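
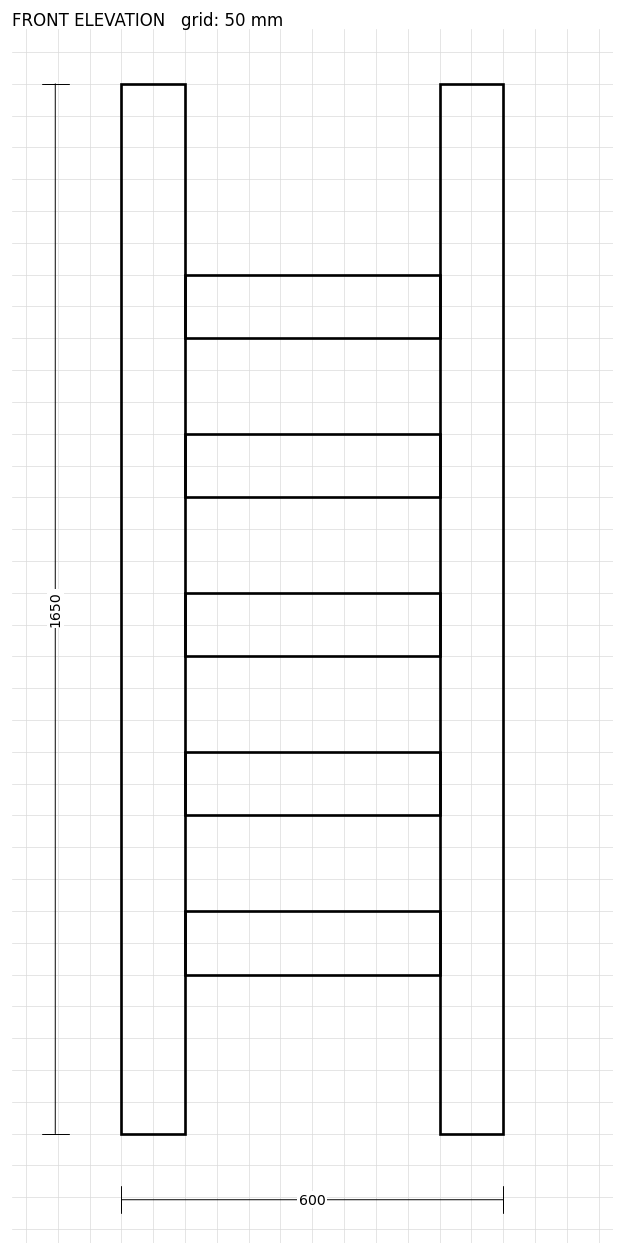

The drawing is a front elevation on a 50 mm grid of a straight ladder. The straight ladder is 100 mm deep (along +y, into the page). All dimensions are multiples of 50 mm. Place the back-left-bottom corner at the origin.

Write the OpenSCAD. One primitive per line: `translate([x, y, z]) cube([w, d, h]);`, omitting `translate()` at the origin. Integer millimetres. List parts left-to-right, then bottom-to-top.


cube([100, 100, 1650]);
translate([100, 0, 250]) cube([400, 100, 100]);
translate([100, 0, 500]) cube([400, 100, 100]);
translate([100, 0, 750]) cube([400, 100, 100]);
translate([100, 0, 1000]) cube([400, 100, 100]);
translate([100, 0, 1250]) cube([400, 100, 100]);
translate([500, 0, 0]) cube([100, 100, 1650]);


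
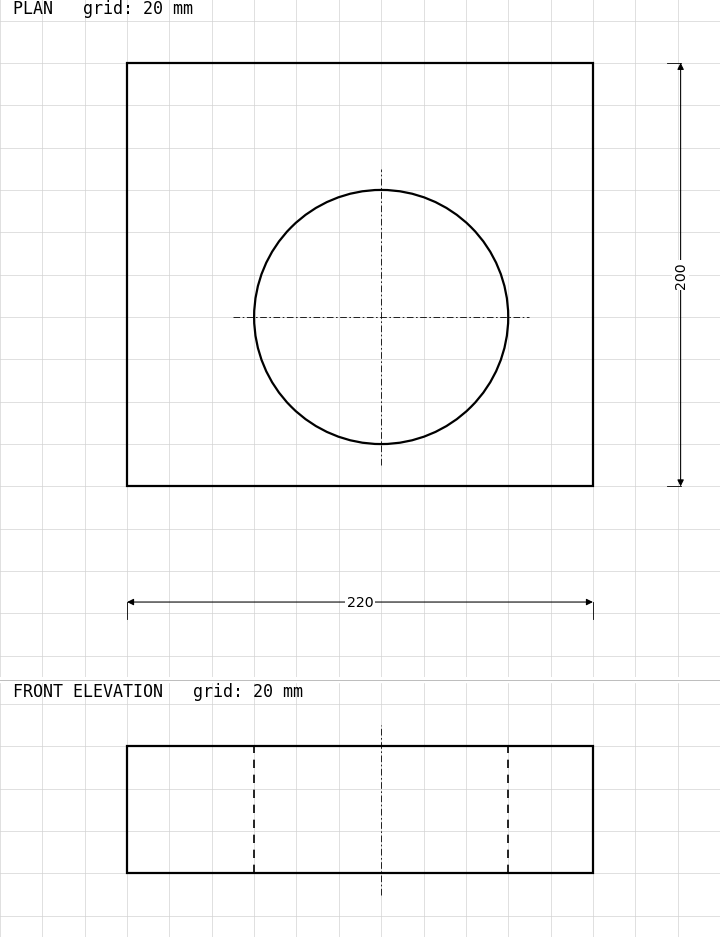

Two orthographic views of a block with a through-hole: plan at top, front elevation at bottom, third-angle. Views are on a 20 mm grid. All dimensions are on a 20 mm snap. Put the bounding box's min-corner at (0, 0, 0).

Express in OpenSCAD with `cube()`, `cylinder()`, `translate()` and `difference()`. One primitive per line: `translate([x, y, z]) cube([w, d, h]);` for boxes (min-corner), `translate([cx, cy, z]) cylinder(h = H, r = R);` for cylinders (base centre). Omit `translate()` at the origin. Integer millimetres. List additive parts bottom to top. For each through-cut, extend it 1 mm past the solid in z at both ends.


difference() {
  cube([220, 200, 60]);
  translate([120, 80, -1]) cylinder(h = 62, r = 60);
}


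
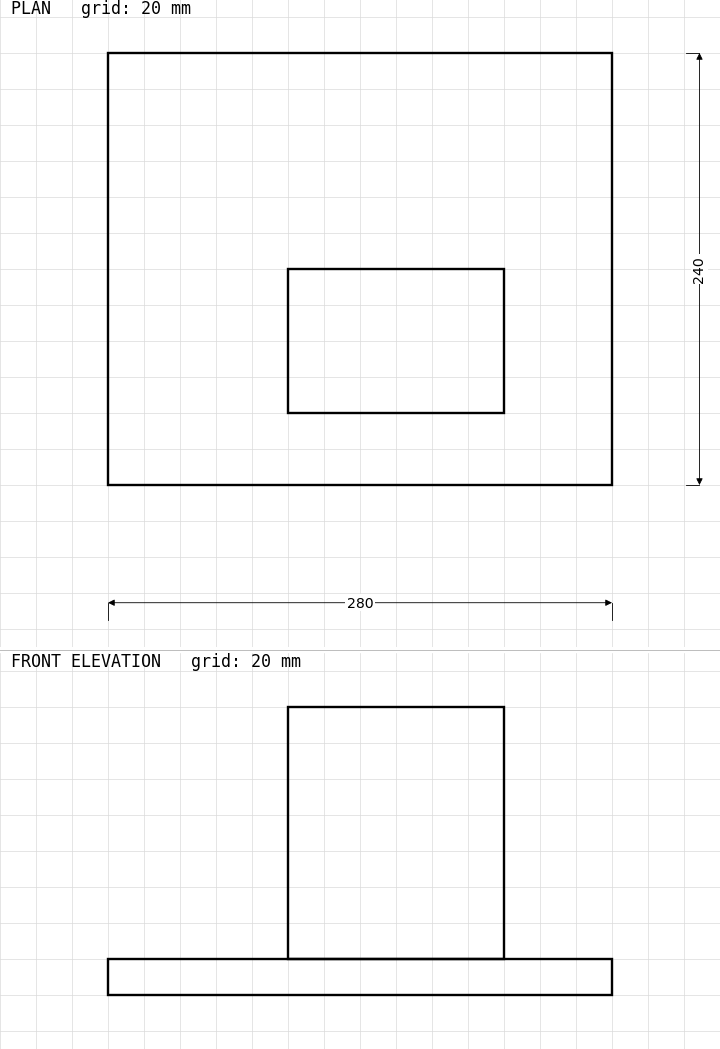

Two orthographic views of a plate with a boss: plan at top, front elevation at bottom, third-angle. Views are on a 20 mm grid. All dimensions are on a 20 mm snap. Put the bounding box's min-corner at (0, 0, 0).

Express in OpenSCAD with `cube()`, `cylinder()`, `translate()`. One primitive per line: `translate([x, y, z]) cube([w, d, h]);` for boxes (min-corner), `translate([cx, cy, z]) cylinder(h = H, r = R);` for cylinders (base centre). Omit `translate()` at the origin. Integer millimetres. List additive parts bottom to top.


cube([280, 240, 20]);
translate([100, 40, 20]) cube([120, 80, 140]);


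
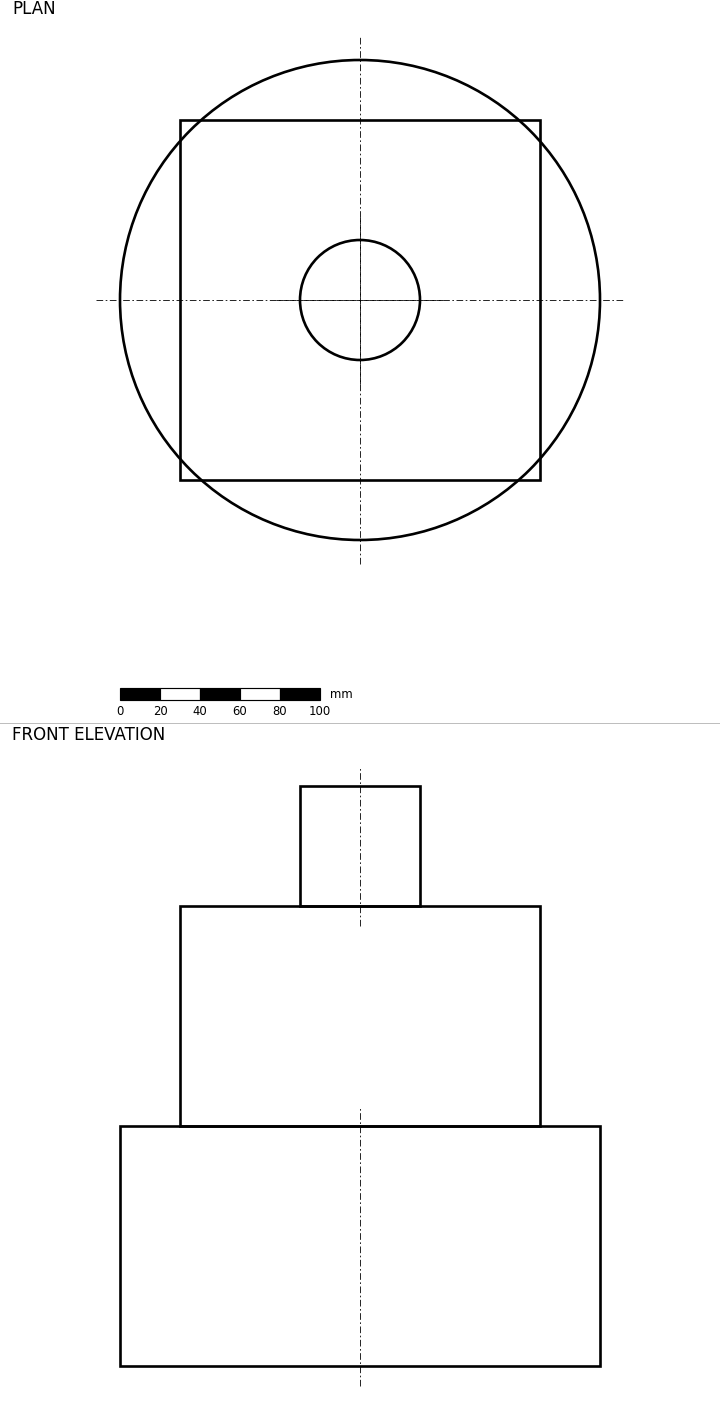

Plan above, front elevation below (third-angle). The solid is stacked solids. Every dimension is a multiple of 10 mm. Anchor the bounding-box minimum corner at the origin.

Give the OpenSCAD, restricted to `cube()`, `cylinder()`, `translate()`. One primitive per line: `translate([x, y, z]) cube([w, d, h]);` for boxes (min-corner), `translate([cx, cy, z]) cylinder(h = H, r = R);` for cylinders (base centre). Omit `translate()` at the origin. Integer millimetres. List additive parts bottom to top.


translate([120, 120, 0]) cylinder(h = 120, r = 120);
translate([30, 30, 120]) cube([180, 180, 110]);
translate([120, 120, 230]) cylinder(h = 60, r = 30);


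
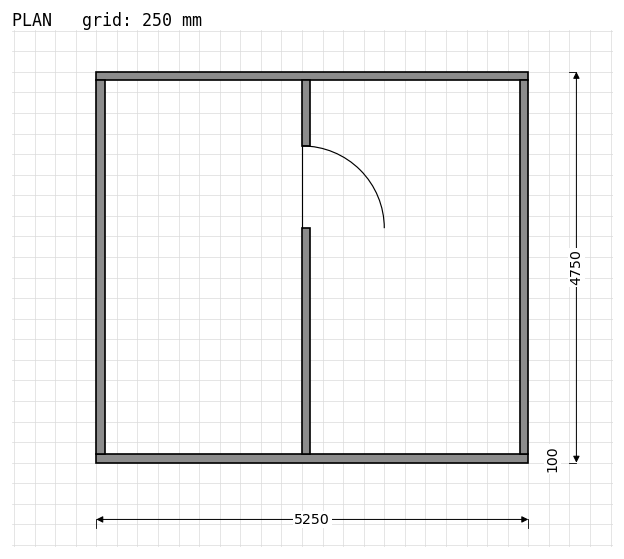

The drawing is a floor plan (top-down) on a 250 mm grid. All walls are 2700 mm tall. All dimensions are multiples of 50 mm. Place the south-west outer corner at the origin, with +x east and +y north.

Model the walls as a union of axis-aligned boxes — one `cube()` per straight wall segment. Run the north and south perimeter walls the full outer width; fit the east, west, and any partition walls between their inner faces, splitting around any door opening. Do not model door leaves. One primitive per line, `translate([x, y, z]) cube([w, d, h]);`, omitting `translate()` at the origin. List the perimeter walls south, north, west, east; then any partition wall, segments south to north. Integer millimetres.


cube([5250, 100, 2700]);
translate([0, 4650, 0]) cube([5250, 100, 2700]);
translate([0, 100, 0]) cube([100, 4550, 2700]);
translate([5150, 100, 0]) cube([100, 4550, 2700]);
translate([2500, 100, 0]) cube([100, 2750, 2700]);
translate([2500, 3850, 0]) cube([100, 800, 2700]);


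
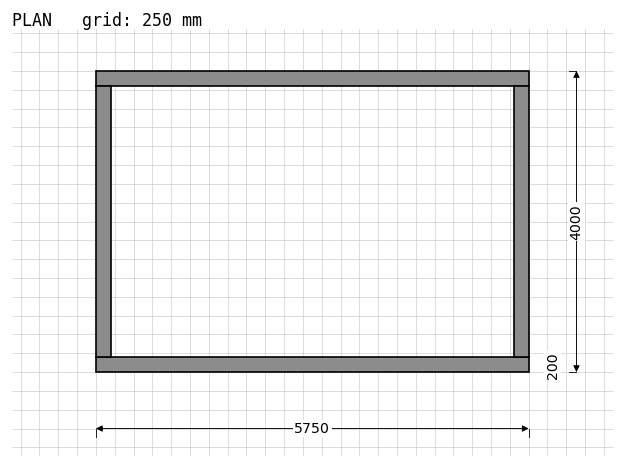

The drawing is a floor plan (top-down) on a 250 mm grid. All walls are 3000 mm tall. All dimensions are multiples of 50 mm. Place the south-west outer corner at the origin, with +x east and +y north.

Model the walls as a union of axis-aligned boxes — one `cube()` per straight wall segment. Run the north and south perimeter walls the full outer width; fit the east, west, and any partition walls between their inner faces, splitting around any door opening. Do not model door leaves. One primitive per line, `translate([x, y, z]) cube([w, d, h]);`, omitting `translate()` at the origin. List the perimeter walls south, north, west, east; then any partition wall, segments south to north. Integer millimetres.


cube([5750, 200, 3000]);
translate([0, 3800, 0]) cube([5750, 200, 3000]);
translate([0, 200, 0]) cube([200, 3600, 3000]);
translate([5550, 200, 0]) cube([200, 3600, 3000]);


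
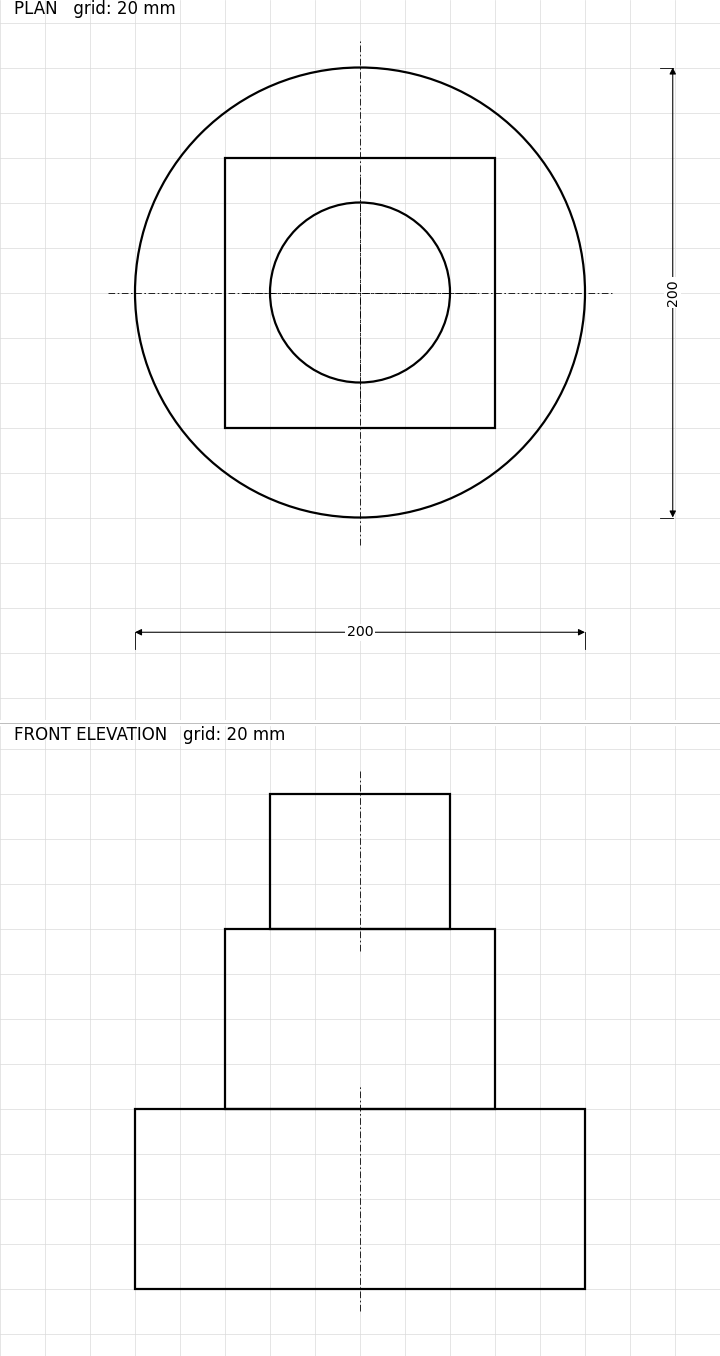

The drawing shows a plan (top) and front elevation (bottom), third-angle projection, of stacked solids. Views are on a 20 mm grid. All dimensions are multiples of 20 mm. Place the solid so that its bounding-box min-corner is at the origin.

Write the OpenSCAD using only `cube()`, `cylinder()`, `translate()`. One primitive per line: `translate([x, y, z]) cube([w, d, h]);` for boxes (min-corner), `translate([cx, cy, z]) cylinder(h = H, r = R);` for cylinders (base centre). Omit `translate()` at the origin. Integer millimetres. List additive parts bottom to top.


translate([100, 100, 0]) cylinder(h = 80, r = 100);
translate([40, 40, 80]) cube([120, 120, 80]);
translate([100, 100, 160]) cylinder(h = 60, r = 40);


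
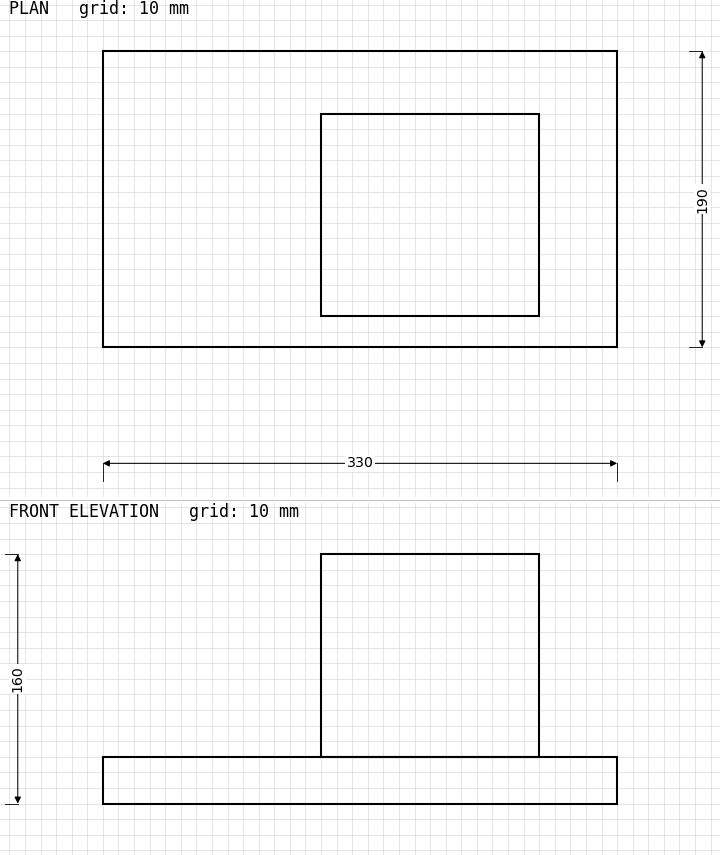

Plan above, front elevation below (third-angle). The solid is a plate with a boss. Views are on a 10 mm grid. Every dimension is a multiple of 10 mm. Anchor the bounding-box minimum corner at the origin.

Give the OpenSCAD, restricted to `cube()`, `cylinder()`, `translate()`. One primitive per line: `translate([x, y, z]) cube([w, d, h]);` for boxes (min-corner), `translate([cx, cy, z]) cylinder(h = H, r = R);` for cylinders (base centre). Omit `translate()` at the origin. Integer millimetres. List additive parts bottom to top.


cube([330, 190, 30]);
translate([140, 20, 30]) cube([140, 130, 130]);


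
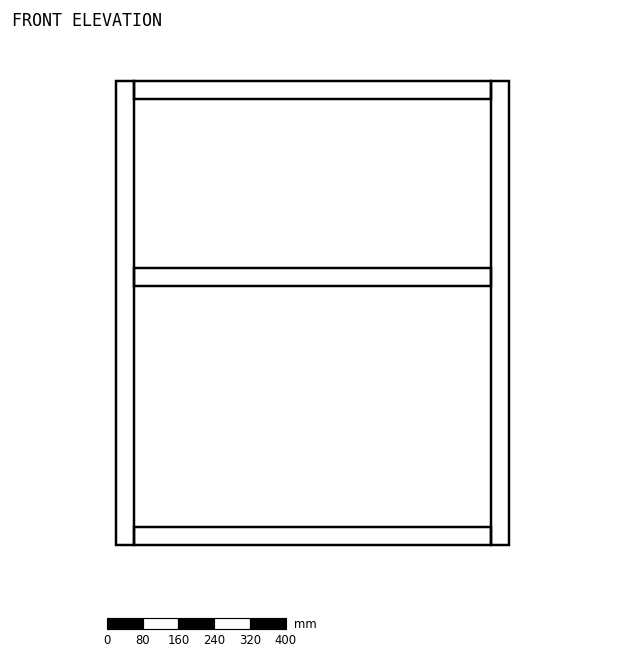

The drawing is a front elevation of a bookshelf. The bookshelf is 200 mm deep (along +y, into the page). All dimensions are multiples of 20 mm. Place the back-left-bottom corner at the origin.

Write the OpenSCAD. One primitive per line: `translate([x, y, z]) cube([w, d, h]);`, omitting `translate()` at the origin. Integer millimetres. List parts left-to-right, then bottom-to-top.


cube([40, 200, 1040]);
translate([40, 0, 0]) cube([800, 200, 40]);
translate([40, 0, 580]) cube([800, 200, 40]);
translate([40, 0, 1000]) cube([800, 200, 40]);
translate([840, 0, 0]) cube([40, 200, 1040]);


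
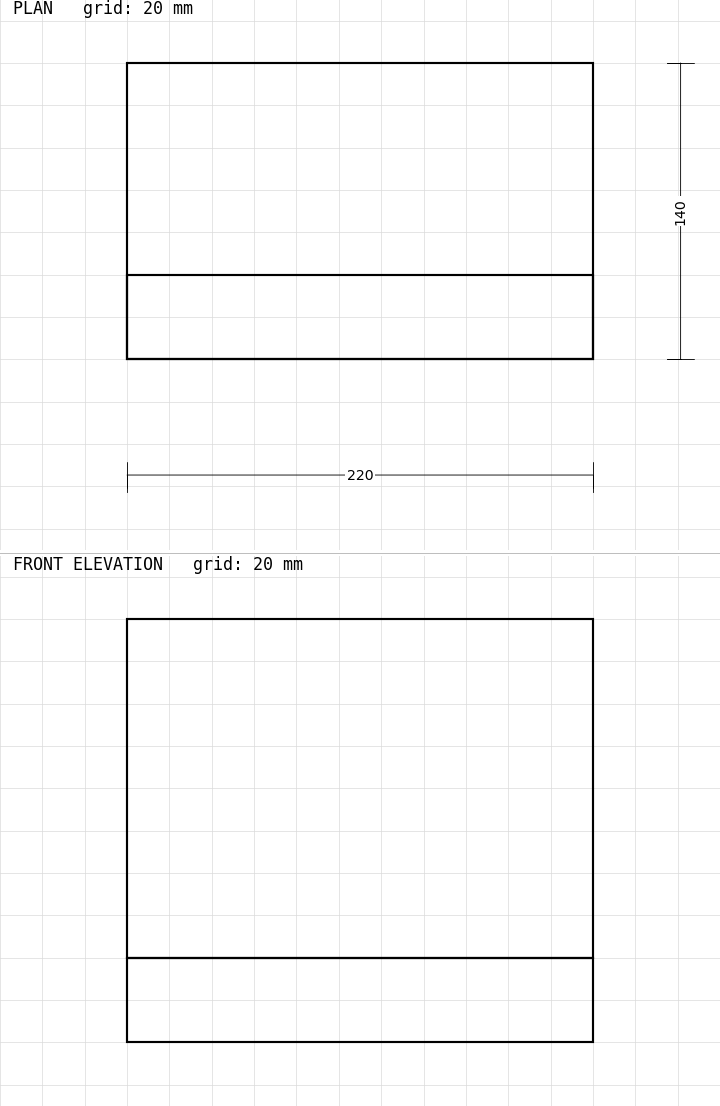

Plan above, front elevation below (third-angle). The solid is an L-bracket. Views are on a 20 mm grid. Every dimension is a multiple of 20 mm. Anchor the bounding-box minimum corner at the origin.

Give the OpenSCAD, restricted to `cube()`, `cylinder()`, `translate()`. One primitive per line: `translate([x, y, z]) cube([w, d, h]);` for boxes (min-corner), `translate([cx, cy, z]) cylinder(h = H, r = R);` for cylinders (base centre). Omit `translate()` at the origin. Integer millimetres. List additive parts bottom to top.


cube([220, 140, 40]);
translate([0, 0, 40]) cube([220, 40, 160]);


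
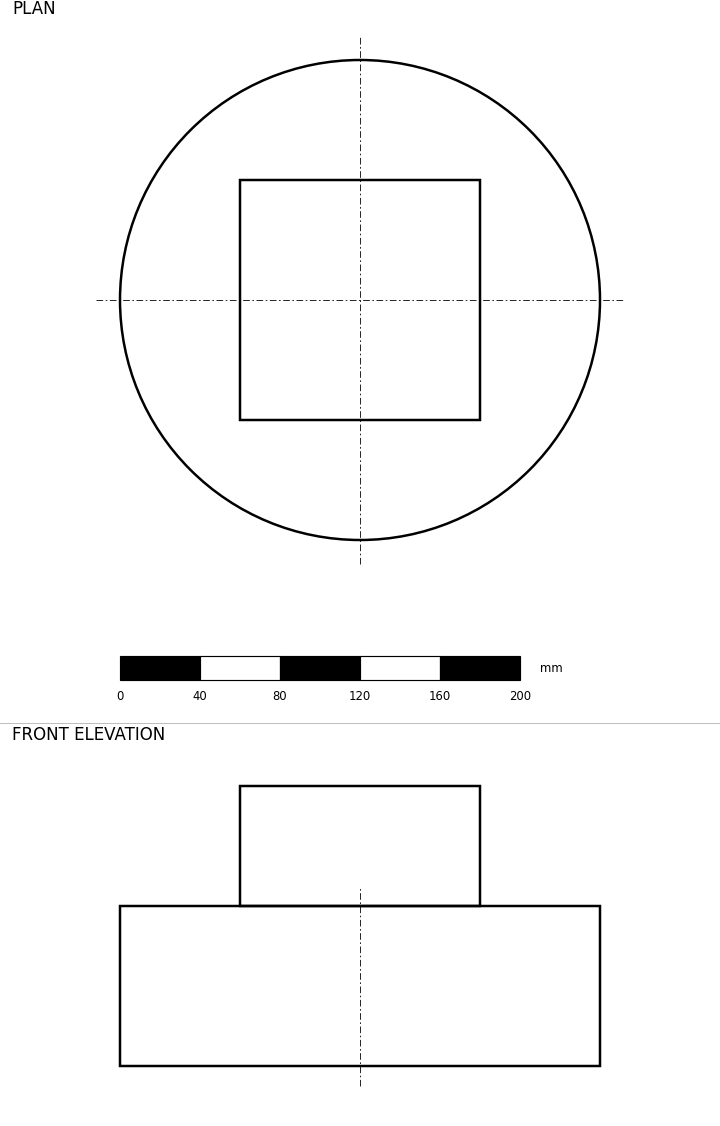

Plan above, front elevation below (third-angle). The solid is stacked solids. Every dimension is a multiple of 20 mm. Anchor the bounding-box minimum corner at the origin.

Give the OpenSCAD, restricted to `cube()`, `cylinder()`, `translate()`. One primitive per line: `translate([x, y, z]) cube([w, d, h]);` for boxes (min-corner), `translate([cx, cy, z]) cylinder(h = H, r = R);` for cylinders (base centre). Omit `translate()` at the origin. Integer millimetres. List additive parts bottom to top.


translate([120, 120, 0]) cylinder(h = 80, r = 120);
translate([60, 60, 80]) cube([120, 120, 60]);


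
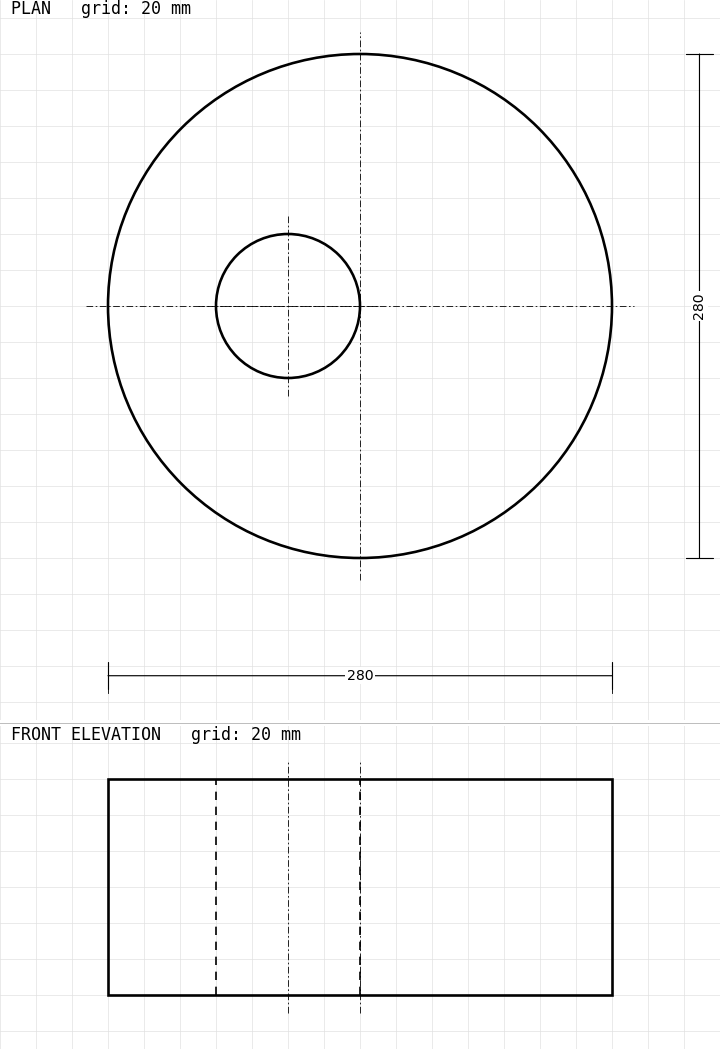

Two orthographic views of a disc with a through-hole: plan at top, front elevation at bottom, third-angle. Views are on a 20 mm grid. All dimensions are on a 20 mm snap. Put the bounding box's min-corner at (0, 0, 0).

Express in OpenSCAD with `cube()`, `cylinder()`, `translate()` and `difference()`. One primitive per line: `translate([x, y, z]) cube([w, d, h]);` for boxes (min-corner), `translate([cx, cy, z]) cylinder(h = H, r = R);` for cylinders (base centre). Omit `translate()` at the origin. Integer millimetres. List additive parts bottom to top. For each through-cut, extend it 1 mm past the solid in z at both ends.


difference() {
  translate([140, 140, 0]) cylinder(h = 120, r = 140);
  translate([100, 140, -1]) cylinder(h = 122, r = 40);
}


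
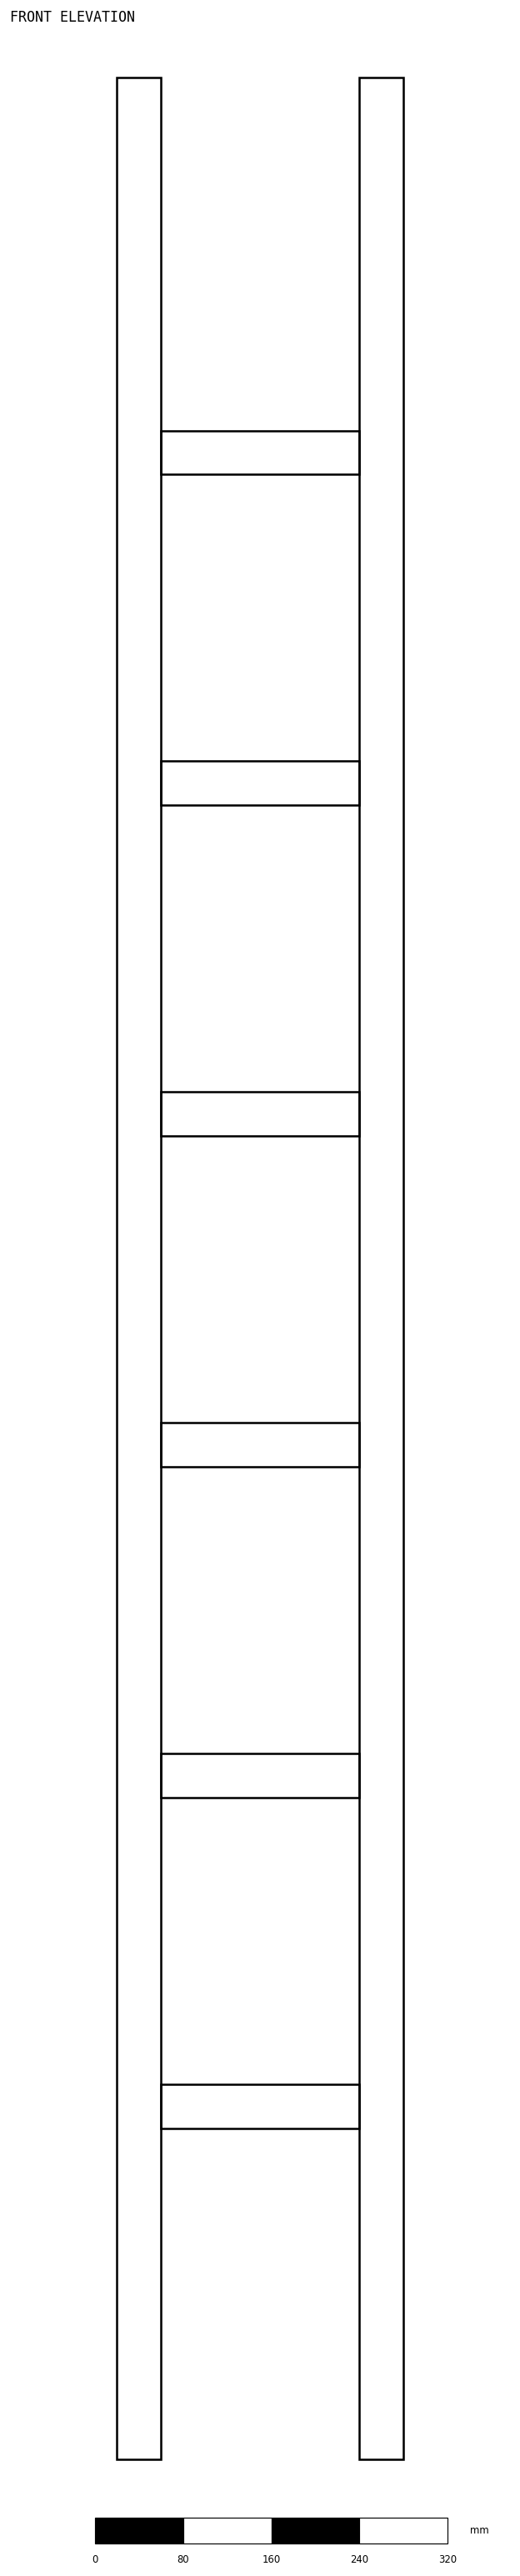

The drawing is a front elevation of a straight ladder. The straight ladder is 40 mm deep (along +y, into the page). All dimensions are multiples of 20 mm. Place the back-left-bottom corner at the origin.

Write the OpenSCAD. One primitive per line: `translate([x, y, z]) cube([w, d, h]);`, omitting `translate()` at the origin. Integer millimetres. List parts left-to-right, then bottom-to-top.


cube([40, 40, 2160]);
translate([40, 0, 300]) cube([180, 40, 40]);
translate([40, 0, 600]) cube([180, 40, 40]);
translate([40, 0, 900]) cube([180, 40, 40]);
translate([40, 0, 1200]) cube([180, 40, 40]);
translate([40, 0, 1500]) cube([180, 40, 40]);
translate([40, 0, 1800]) cube([180, 40, 40]);
translate([220, 0, 0]) cube([40, 40, 2160]);


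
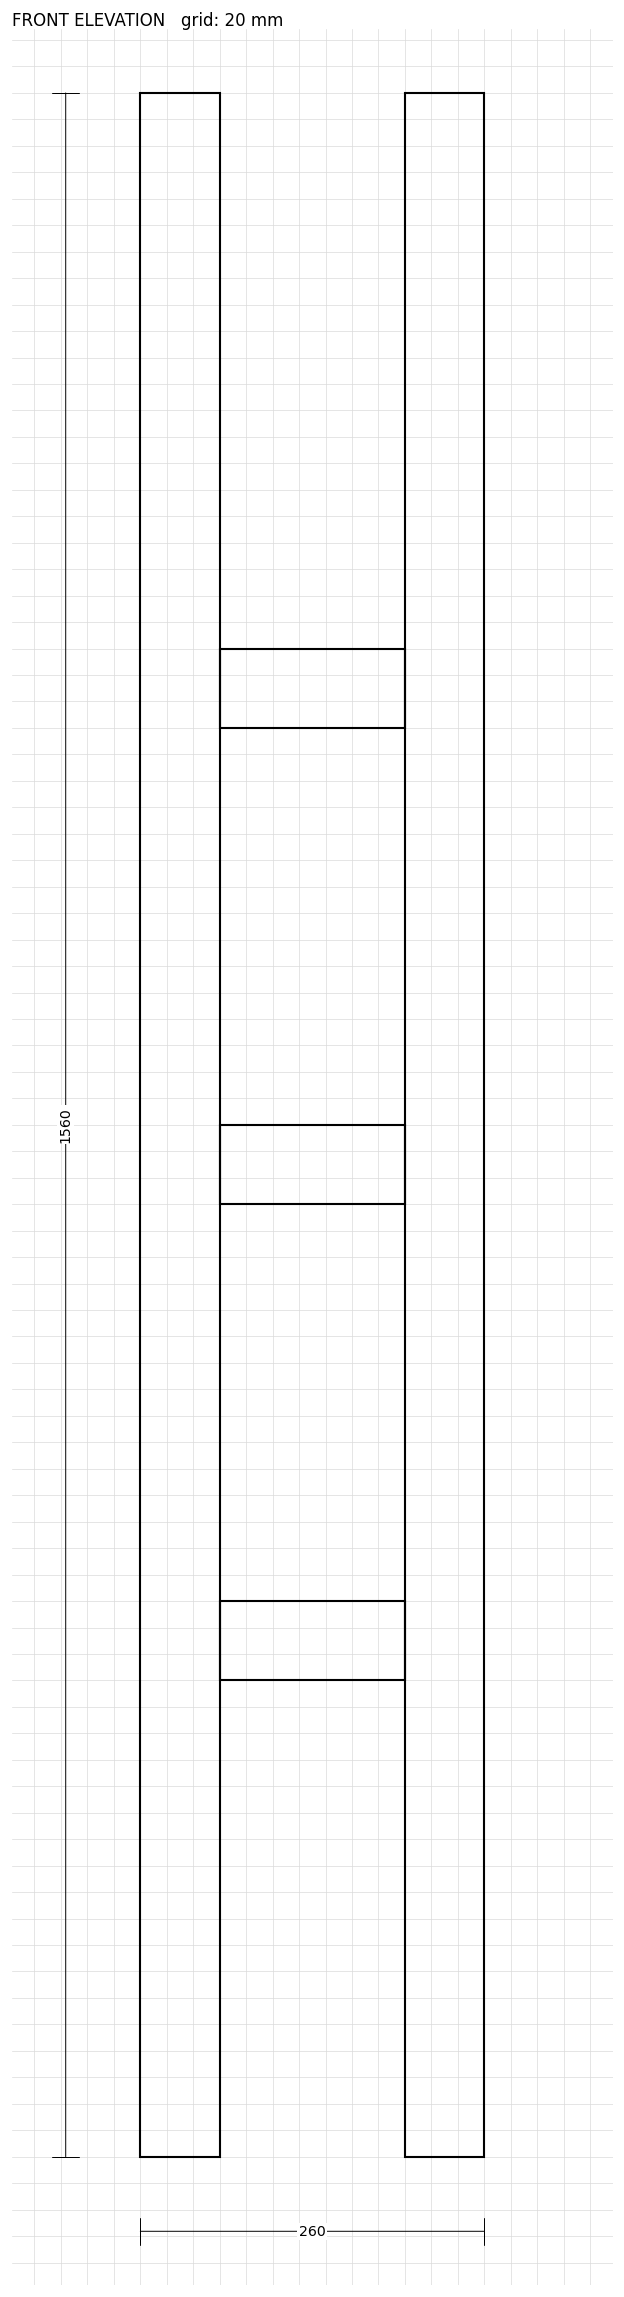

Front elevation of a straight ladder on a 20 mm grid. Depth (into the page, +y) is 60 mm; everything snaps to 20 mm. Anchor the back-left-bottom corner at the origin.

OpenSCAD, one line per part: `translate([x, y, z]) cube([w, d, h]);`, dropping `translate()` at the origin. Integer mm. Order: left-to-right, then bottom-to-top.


cube([60, 60, 1560]);
translate([60, 0, 360]) cube([140, 60, 60]);
translate([60, 0, 720]) cube([140, 60, 60]);
translate([60, 0, 1080]) cube([140, 60, 60]);
translate([200, 0, 0]) cube([60, 60, 1560]);


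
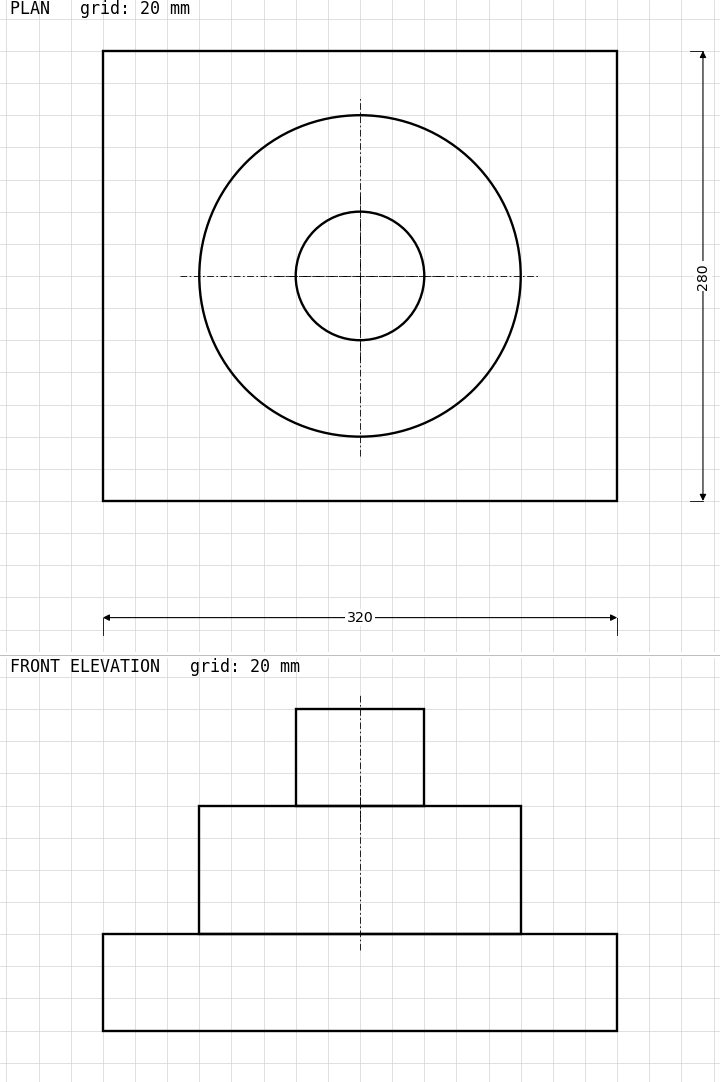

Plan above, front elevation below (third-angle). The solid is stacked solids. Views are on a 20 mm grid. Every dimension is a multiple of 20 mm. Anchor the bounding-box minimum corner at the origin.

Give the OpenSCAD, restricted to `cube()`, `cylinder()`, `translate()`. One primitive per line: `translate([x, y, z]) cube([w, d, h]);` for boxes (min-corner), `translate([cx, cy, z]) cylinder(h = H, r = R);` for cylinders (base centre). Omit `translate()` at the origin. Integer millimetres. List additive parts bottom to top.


cube([320, 280, 60]);
translate([160, 140, 60]) cylinder(h = 80, r = 100);
translate([160, 140, 140]) cylinder(h = 60, r = 40);


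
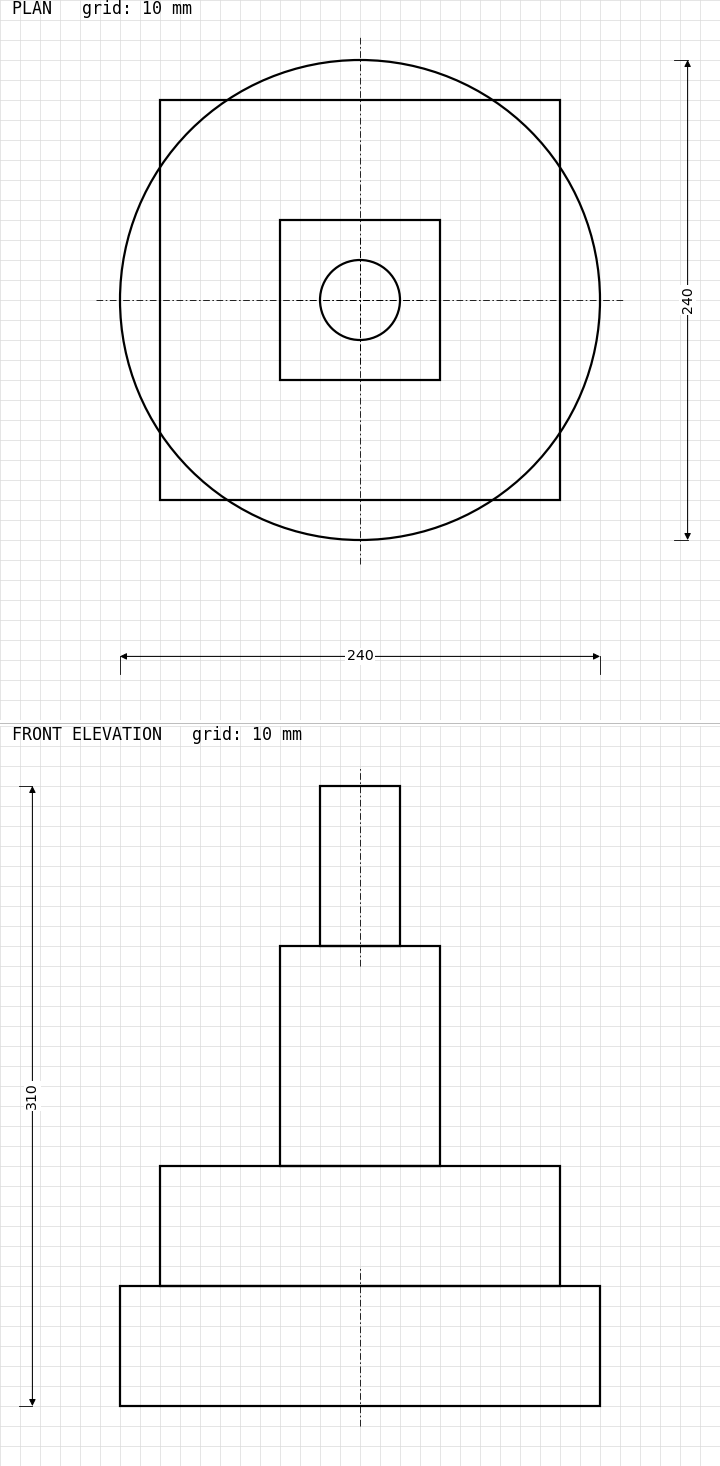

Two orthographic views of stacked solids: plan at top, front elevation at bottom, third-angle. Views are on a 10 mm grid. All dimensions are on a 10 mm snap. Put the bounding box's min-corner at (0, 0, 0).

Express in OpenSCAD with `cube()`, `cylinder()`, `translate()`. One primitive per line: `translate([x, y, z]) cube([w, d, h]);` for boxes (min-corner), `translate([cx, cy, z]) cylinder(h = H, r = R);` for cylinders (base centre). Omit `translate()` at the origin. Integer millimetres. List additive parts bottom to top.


translate([120, 120, 0]) cylinder(h = 60, r = 120);
translate([20, 20, 60]) cube([200, 200, 60]);
translate([80, 80, 120]) cube([80, 80, 110]);
translate([120, 120, 230]) cylinder(h = 80, r = 20);


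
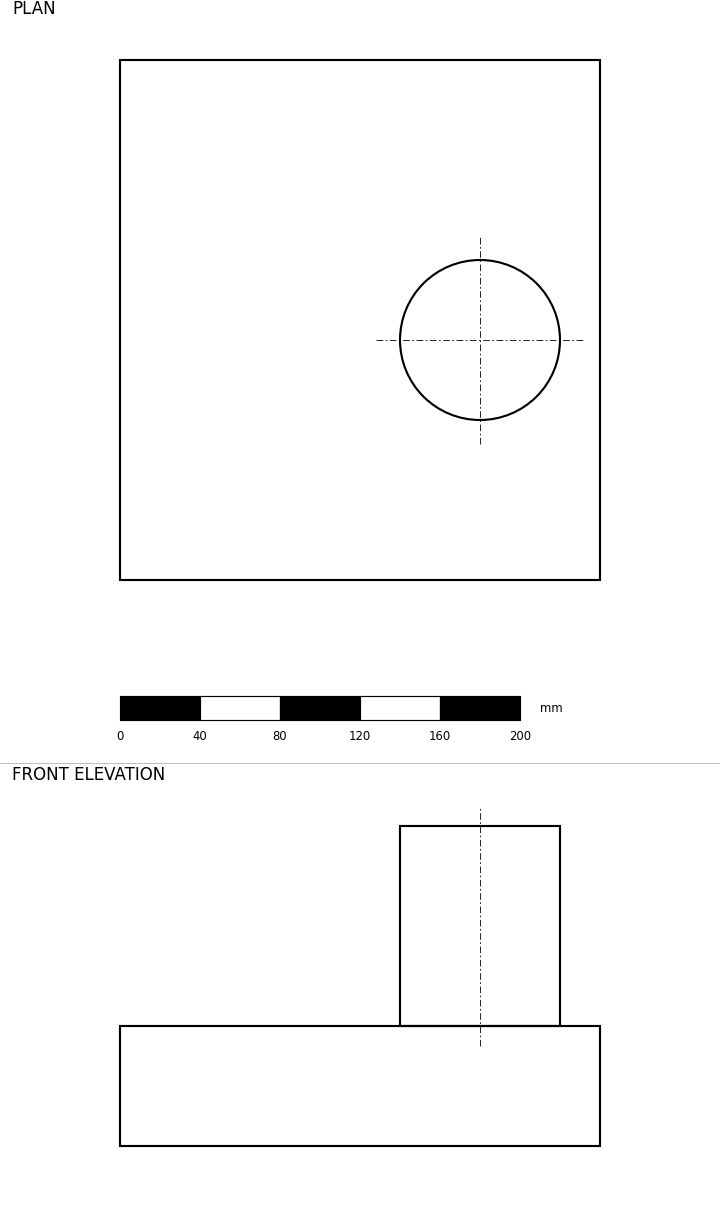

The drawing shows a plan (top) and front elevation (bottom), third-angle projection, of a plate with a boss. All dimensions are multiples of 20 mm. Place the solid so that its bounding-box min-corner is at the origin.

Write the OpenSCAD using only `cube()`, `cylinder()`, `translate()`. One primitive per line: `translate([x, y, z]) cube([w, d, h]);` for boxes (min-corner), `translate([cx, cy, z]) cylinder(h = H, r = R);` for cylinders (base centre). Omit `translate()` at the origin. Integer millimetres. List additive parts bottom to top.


cube([240, 260, 60]);
translate([180, 120, 60]) cylinder(h = 100, r = 40);


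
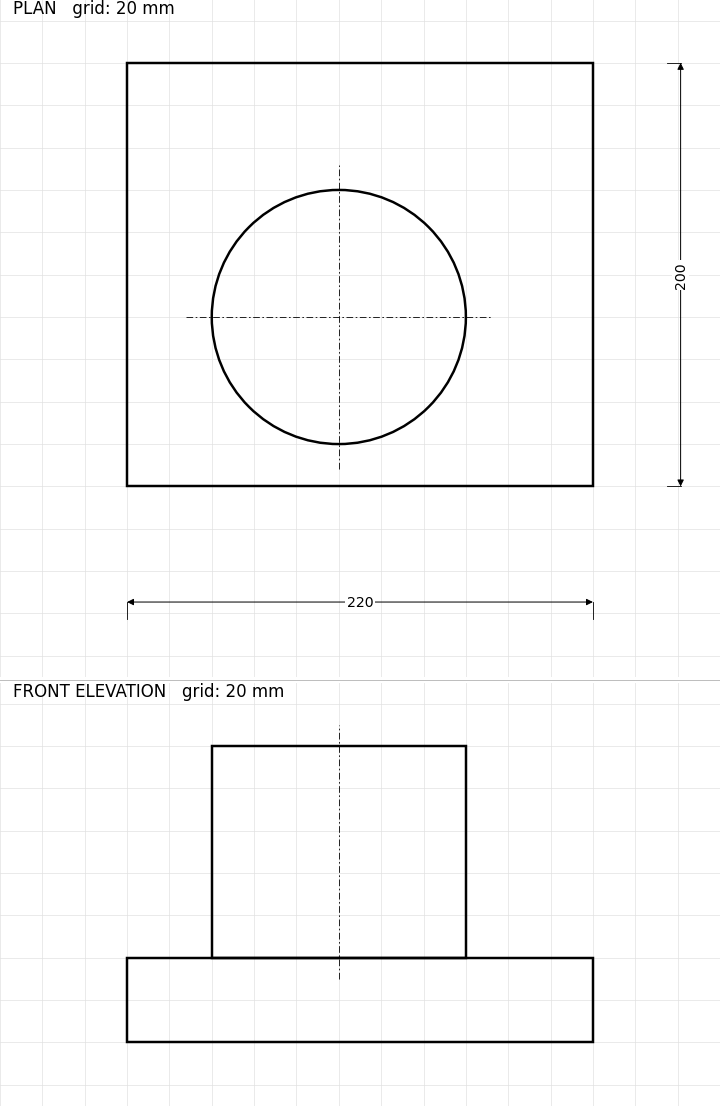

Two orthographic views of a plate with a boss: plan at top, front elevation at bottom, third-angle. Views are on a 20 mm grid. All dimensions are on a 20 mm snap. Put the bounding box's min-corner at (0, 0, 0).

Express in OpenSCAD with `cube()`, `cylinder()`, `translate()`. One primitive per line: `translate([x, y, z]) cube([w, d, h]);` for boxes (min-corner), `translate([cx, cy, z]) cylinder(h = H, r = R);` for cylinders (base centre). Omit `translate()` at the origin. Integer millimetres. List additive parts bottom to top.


cube([220, 200, 40]);
translate([100, 80, 40]) cylinder(h = 100, r = 60);


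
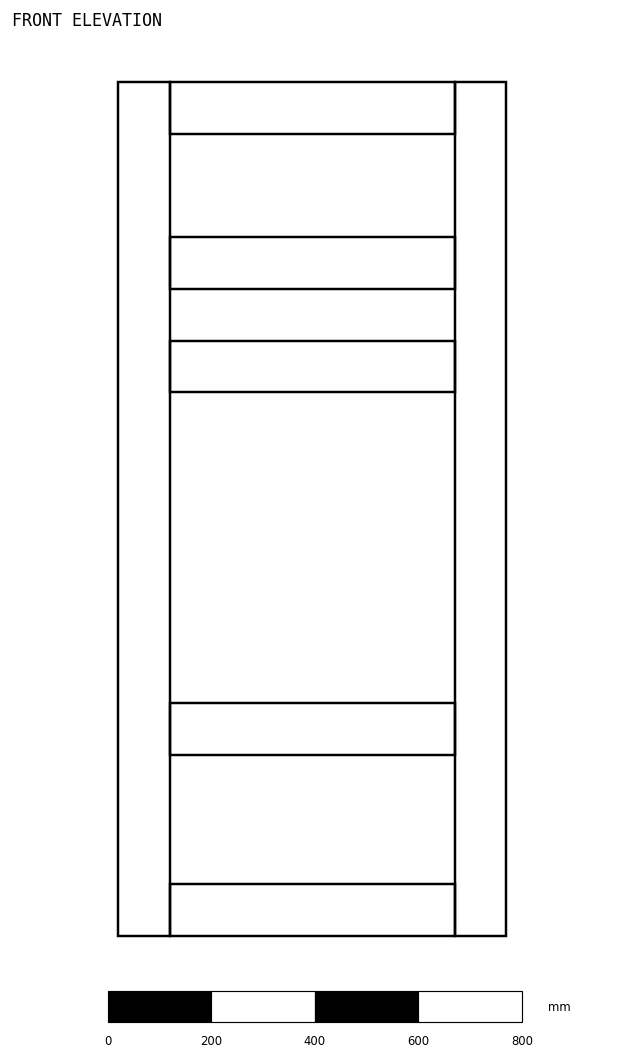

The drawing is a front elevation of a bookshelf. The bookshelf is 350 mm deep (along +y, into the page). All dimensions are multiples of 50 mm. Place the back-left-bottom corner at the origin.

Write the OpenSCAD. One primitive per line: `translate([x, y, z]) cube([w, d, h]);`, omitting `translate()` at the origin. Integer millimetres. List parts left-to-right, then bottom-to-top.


cube([100, 350, 1650]);
translate([100, 0, 0]) cube([550, 350, 100]);
translate([100, 0, 350]) cube([550, 350, 100]);
translate([100, 0, 1050]) cube([550, 350, 100]);
translate([100, 0, 1250]) cube([550, 350, 100]);
translate([100, 0, 1550]) cube([550, 350, 100]);
translate([650, 0, 0]) cube([100, 350, 1650]);


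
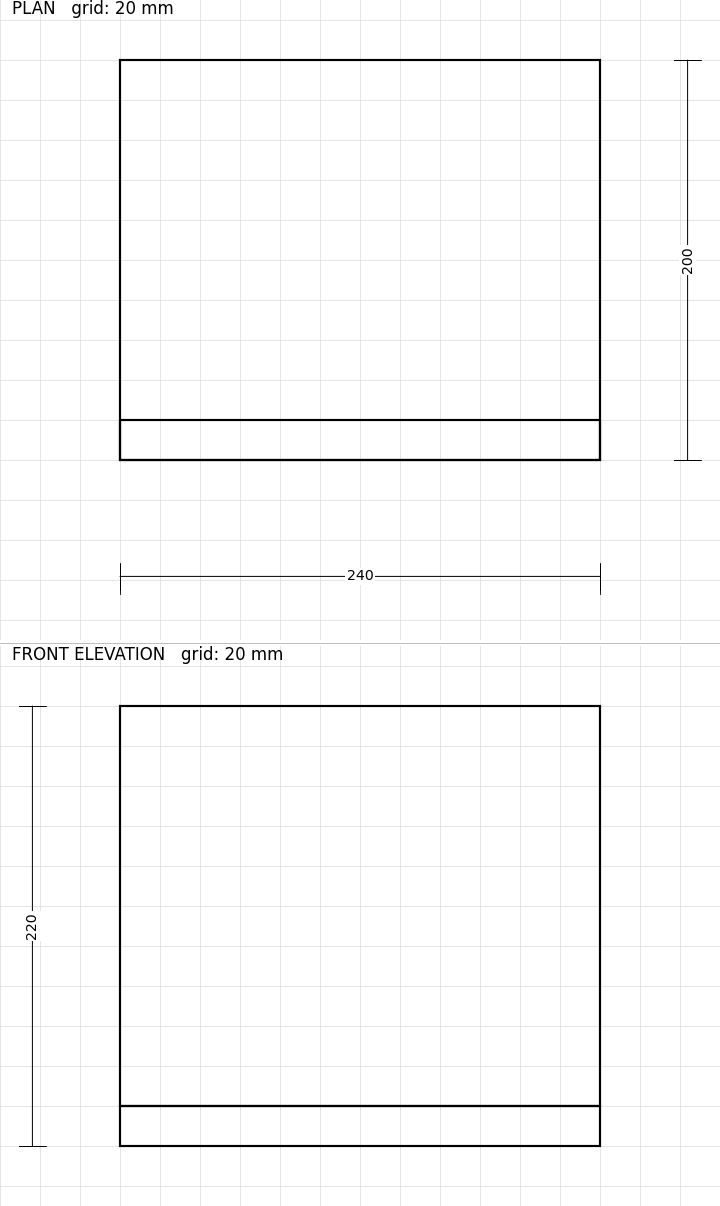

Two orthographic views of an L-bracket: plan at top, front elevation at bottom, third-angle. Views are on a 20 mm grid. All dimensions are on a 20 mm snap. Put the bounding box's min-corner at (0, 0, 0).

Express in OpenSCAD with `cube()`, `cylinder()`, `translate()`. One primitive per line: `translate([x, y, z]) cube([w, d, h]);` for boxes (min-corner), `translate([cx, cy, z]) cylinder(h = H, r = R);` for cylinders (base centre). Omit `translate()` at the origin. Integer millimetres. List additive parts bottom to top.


cube([240, 200, 20]);
translate([0, 0, 20]) cube([240, 20, 200]);


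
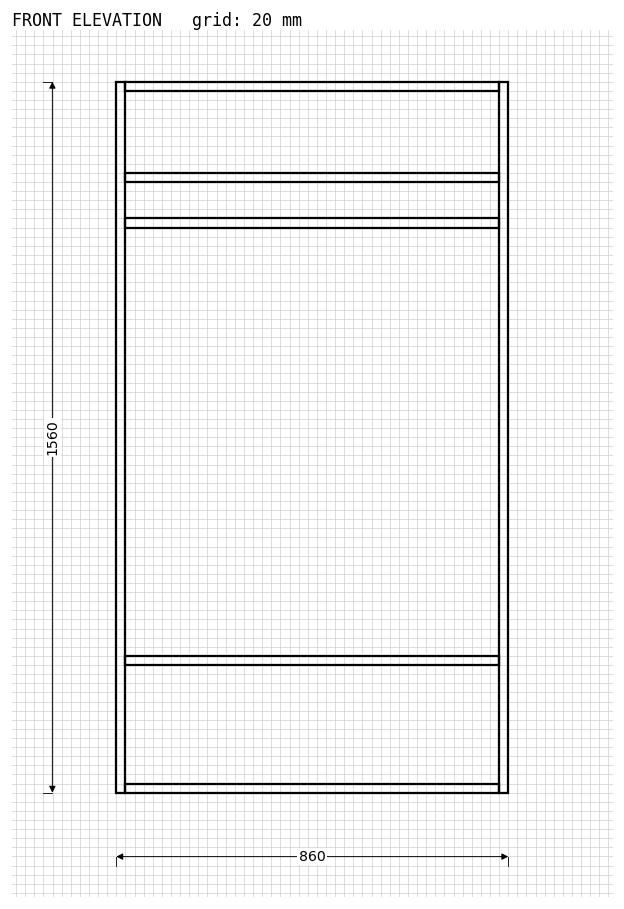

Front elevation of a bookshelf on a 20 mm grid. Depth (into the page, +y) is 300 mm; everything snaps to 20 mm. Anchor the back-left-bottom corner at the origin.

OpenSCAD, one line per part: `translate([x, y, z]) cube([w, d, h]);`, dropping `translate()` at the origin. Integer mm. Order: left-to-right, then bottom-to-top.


cube([20, 300, 1560]);
translate([20, 0, 0]) cube([820, 300, 20]);
translate([20, 0, 280]) cube([820, 300, 20]);
translate([20, 0, 1240]) cube([820, 300, 20]);
translate([20, 0, 1340]) cube([820, 300, 20]);
translate([20, 0, 1540]) cube([820, 300, 20]);
translate([840, 0, 0]) cube([20, 300, 1560]);


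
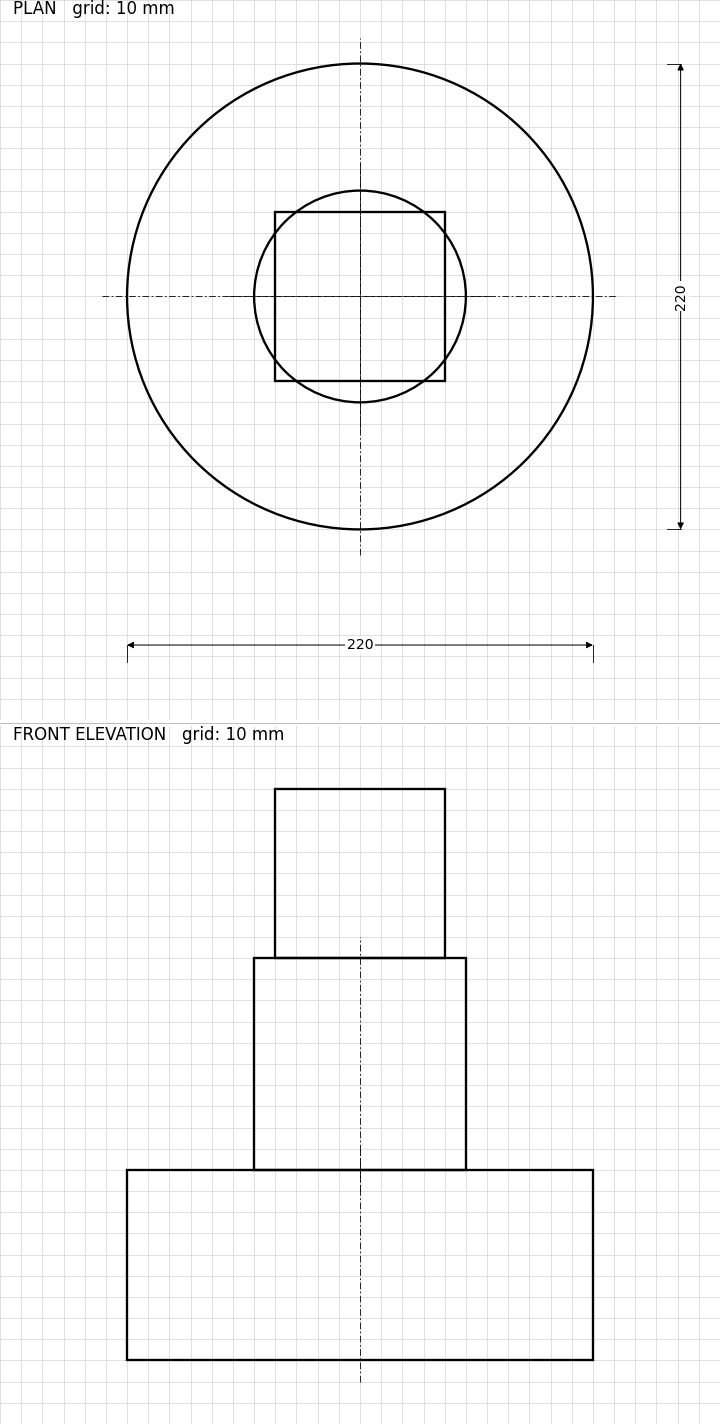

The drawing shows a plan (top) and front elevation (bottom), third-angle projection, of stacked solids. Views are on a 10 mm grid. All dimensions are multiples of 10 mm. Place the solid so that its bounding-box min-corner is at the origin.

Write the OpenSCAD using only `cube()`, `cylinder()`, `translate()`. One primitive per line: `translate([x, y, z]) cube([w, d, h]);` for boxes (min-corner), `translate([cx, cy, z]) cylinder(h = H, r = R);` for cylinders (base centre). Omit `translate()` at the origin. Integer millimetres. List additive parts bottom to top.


translate([110, 110, 0]) cylinder(h = 90, r = 110);
translate([110, 110, 90]) cylinder(h = 100, r = 50);
translate([70, 70, 190]) cube([80, 80, 80]);


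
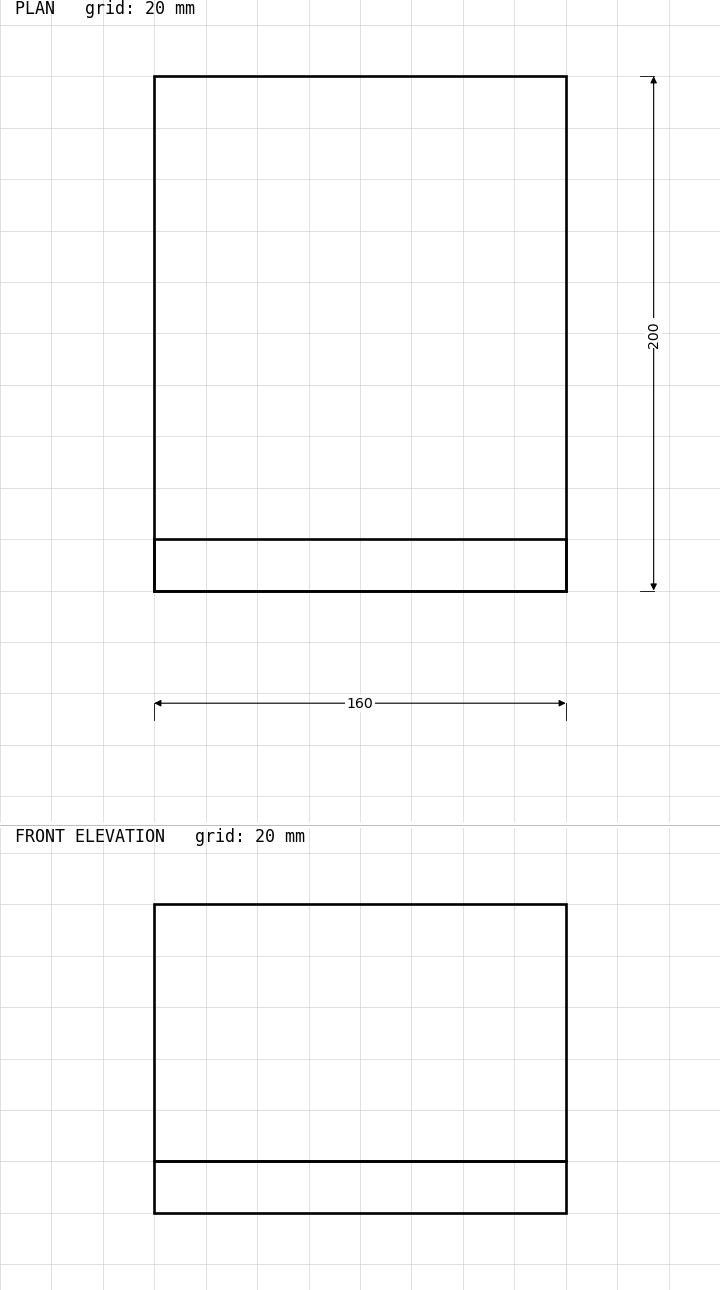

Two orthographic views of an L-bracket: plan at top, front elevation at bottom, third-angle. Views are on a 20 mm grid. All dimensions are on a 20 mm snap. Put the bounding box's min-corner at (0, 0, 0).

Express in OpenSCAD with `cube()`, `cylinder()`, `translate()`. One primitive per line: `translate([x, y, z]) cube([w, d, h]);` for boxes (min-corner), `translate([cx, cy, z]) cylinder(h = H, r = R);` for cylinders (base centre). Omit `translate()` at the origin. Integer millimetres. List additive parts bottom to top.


cube([160, 200, 20]);
translate([0, 0, 20]) cube([160, 20, 100]);


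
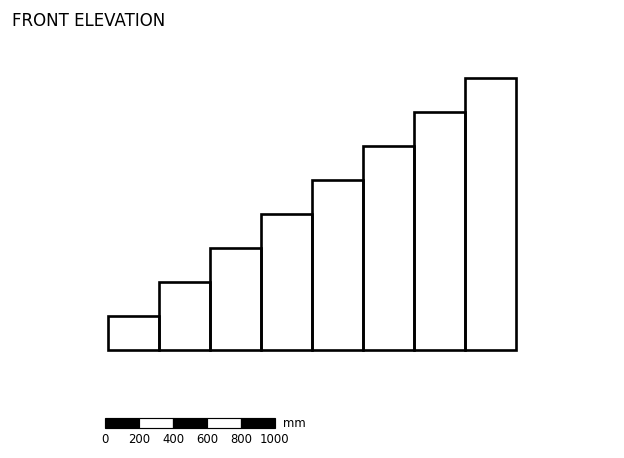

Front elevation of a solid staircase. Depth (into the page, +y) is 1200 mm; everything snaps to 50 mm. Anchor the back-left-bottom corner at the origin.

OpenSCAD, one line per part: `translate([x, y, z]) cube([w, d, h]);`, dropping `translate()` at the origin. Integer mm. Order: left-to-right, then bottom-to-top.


cube([300, 1200, 200]);
translate([300, 0, 0]) cube([300, 1200, 400]);
translate([600, 0, 0]) cube([300, 1200, 600]);
translate([900, 0, 0]) cube([300, 1200, 800]);
translate([1200, 0, 0]) cube([300, 1200, 1000]);
translate([1500, 0, 0]) cube([300, 1200, 1200]);
translate([1800, 0, 0]) cube([300, 1200, 1400]);
translate([2100, 0, 0]) cube([300, 1200, 1600]);


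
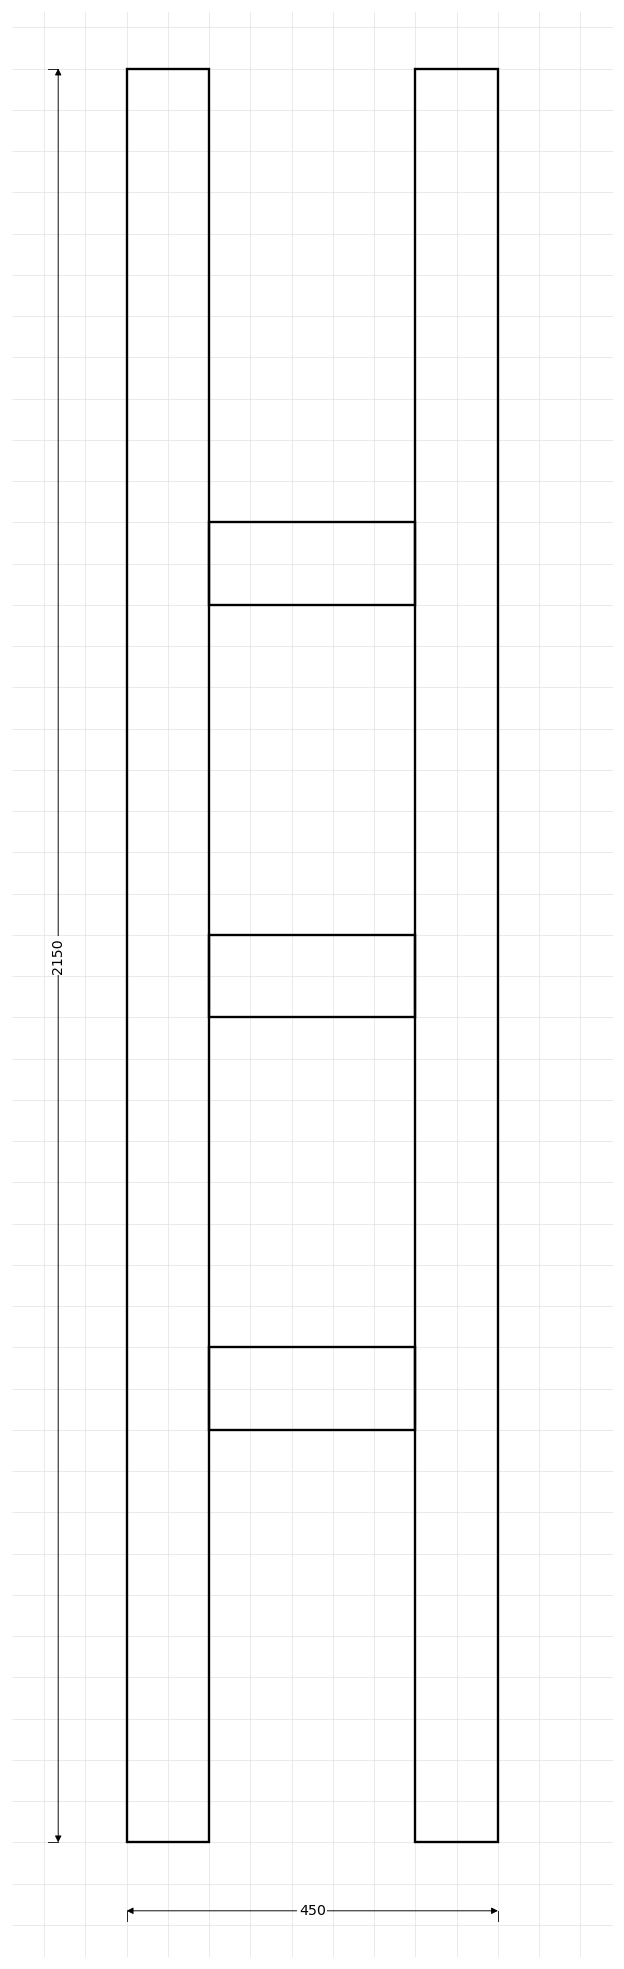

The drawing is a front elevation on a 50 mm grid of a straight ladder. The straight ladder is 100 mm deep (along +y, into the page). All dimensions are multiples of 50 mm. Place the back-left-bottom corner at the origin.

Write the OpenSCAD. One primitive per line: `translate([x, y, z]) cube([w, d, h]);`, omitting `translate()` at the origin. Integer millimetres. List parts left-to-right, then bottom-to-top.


cube([100, 100, 2150]);
translate([100, 0, 500]) cube([250, 100, 100]);
translate([100, 0, 1000]) cube([250, 100, 100]);
translate([100, 0, 1500]) cube([250, 100, 100]);
translate([350, 0, 0]) cube([100, 100, 2150]);


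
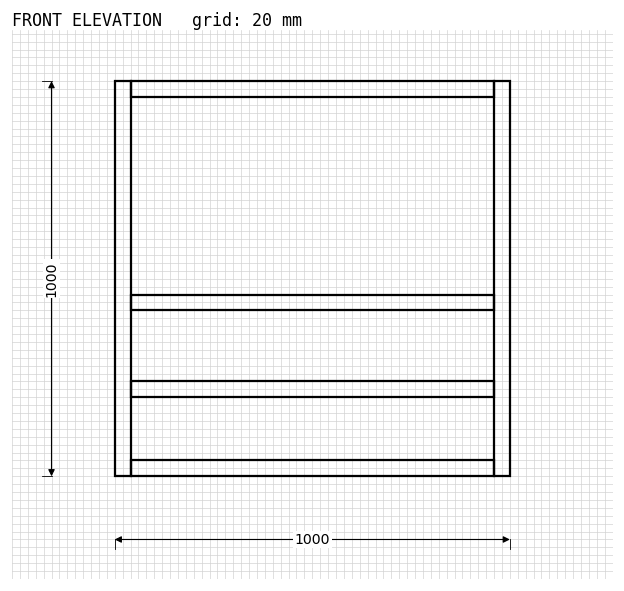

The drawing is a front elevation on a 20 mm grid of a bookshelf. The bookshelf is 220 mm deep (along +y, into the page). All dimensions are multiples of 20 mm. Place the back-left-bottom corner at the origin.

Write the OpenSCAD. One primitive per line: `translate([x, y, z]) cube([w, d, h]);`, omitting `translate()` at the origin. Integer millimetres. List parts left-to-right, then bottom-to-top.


cube([40, 220, 1000]);
translate([40, 0, 0]) cube([920, 220, 40]);
translate([40, 0, 200]) cube([920, 220, 40]);
translate([40, 0, 420]) cube([920, 220, 40]);
translate([40, 0, 960]) cube([920, 220, 40]);
translate([960, 0, 0]) cube([40, 220, 1000]);


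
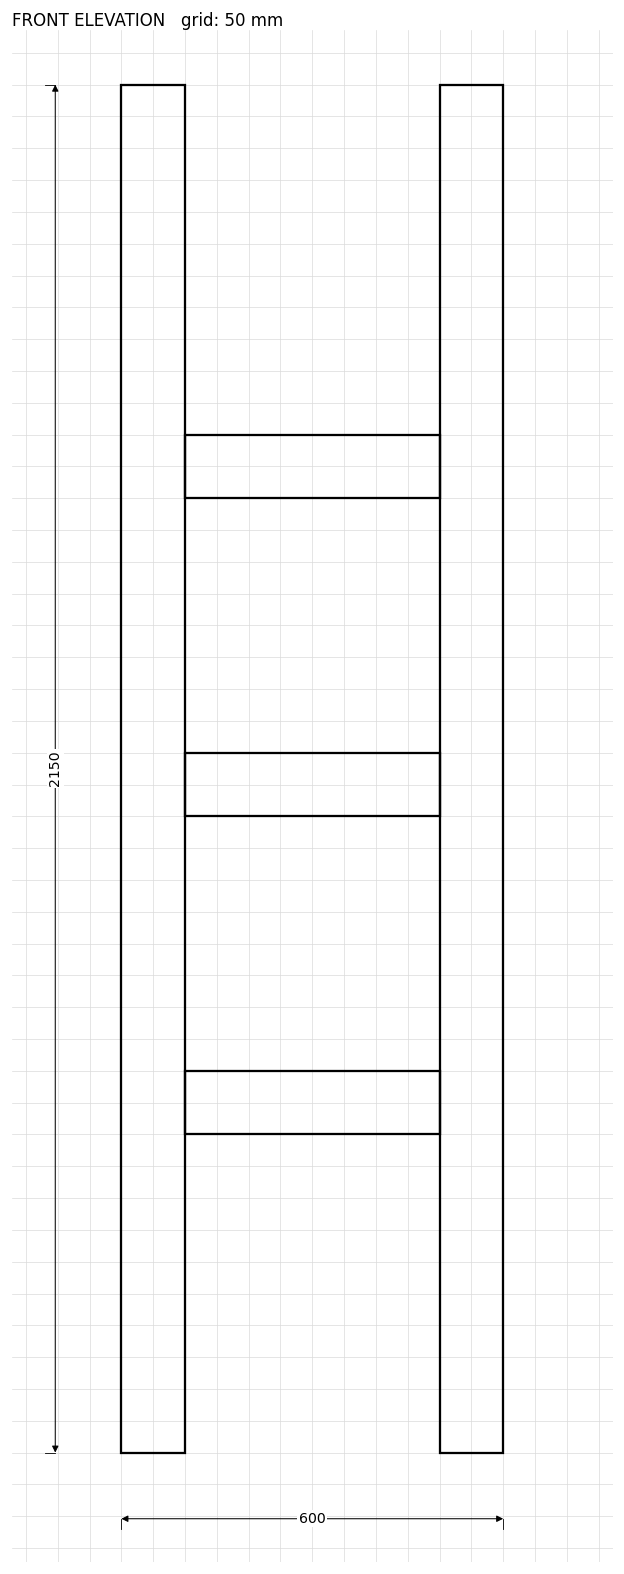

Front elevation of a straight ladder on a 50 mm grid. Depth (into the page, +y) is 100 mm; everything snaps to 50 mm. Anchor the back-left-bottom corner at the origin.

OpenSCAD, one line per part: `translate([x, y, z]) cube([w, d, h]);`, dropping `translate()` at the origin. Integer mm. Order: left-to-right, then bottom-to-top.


cube([100, 100, 2150]);
translate([100, 0, 500]) cube([400, 100, 100]);
translate([100, 0, 1000]) cube([400, 100, 100]);
translate([100, 0, 1500]) cube([400, 100, 100]);
translate([500, 0, 0]) cube([100, 100, 2150]);


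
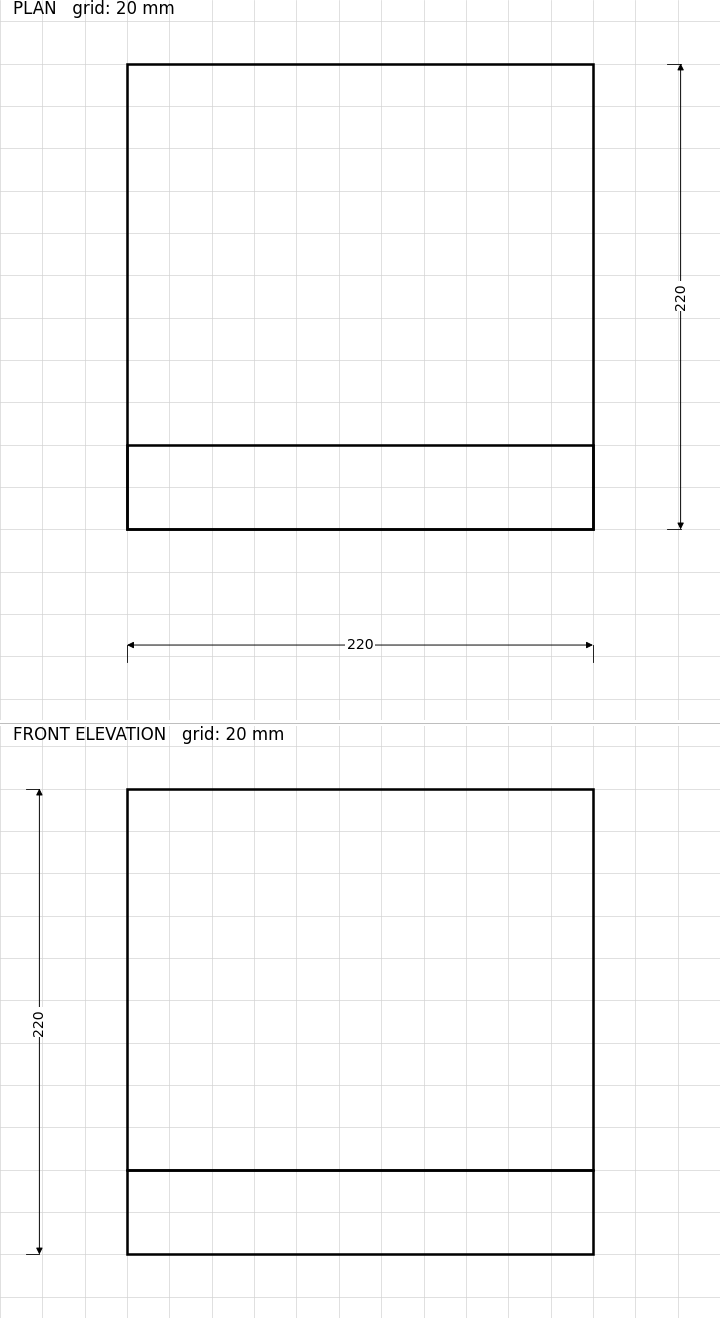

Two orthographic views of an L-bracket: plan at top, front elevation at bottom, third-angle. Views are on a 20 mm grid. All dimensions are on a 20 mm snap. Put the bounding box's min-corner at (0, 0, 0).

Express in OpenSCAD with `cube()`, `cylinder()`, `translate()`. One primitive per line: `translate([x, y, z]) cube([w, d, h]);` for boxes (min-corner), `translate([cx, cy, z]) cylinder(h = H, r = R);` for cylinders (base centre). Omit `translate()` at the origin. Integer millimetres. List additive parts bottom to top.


cube([220, 220, 40]);
translate([0, 0, 40]) cube([220, 40, 180]);


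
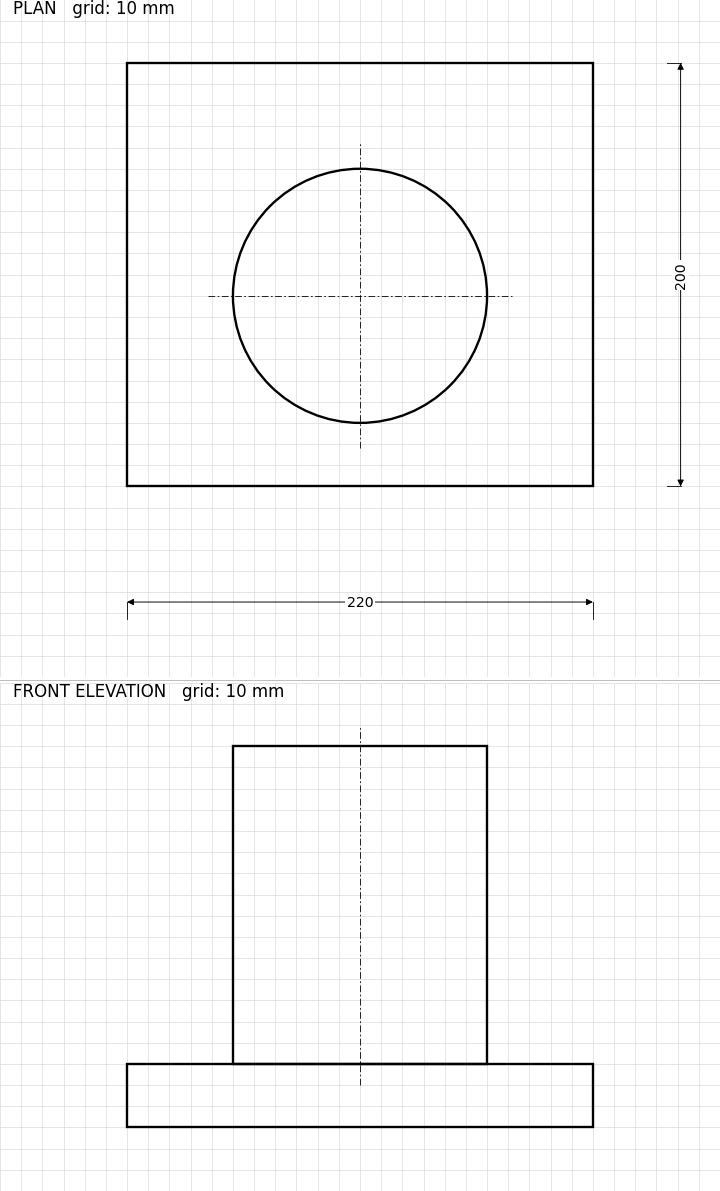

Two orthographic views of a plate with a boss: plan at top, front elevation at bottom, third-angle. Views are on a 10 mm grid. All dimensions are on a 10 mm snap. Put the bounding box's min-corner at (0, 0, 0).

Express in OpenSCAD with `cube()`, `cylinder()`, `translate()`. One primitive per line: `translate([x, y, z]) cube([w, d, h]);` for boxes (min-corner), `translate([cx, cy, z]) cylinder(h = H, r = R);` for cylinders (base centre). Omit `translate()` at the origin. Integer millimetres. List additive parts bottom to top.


cube([220, 200, 30]);
translate([110, 90, 30]) cylinder(h = 150, r = 60);


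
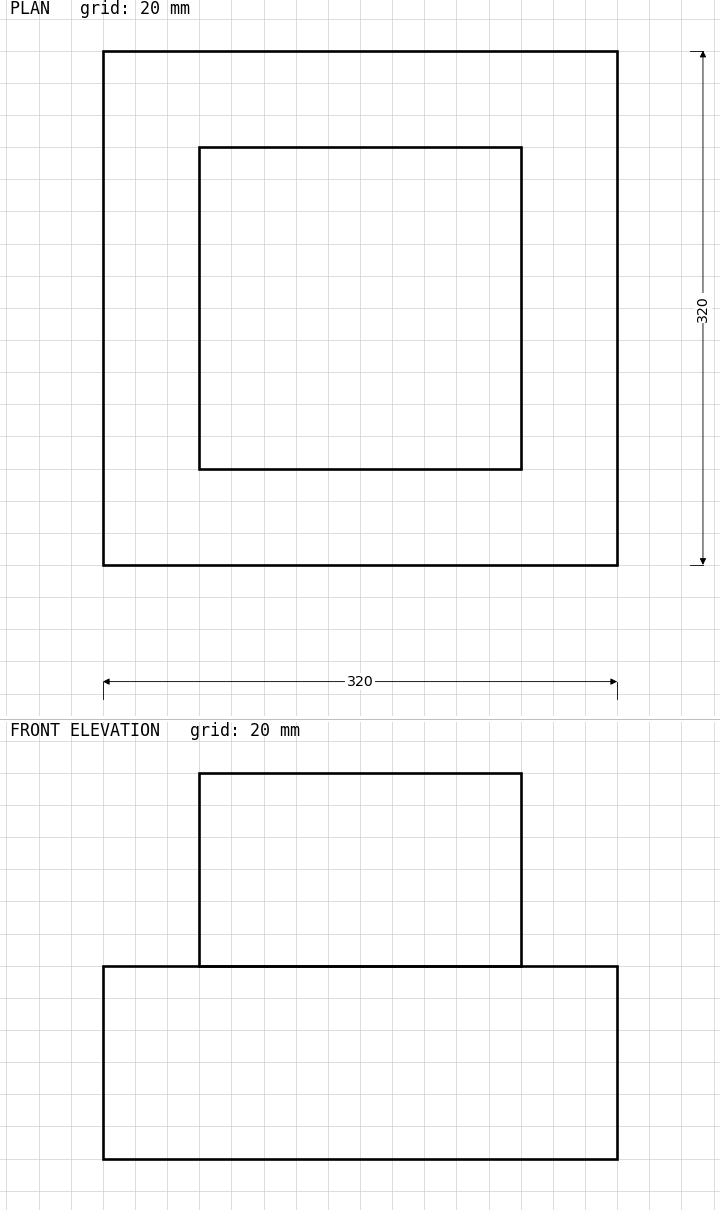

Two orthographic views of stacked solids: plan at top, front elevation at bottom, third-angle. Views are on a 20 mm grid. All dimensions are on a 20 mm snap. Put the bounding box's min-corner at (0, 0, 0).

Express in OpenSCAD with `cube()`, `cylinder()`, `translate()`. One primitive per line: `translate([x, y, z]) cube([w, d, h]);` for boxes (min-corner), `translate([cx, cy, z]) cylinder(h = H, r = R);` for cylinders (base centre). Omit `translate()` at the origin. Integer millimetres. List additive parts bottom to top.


cube([320, 320, 120]);
translate([60, 60, 120]) cube([200, 200, 120]);
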